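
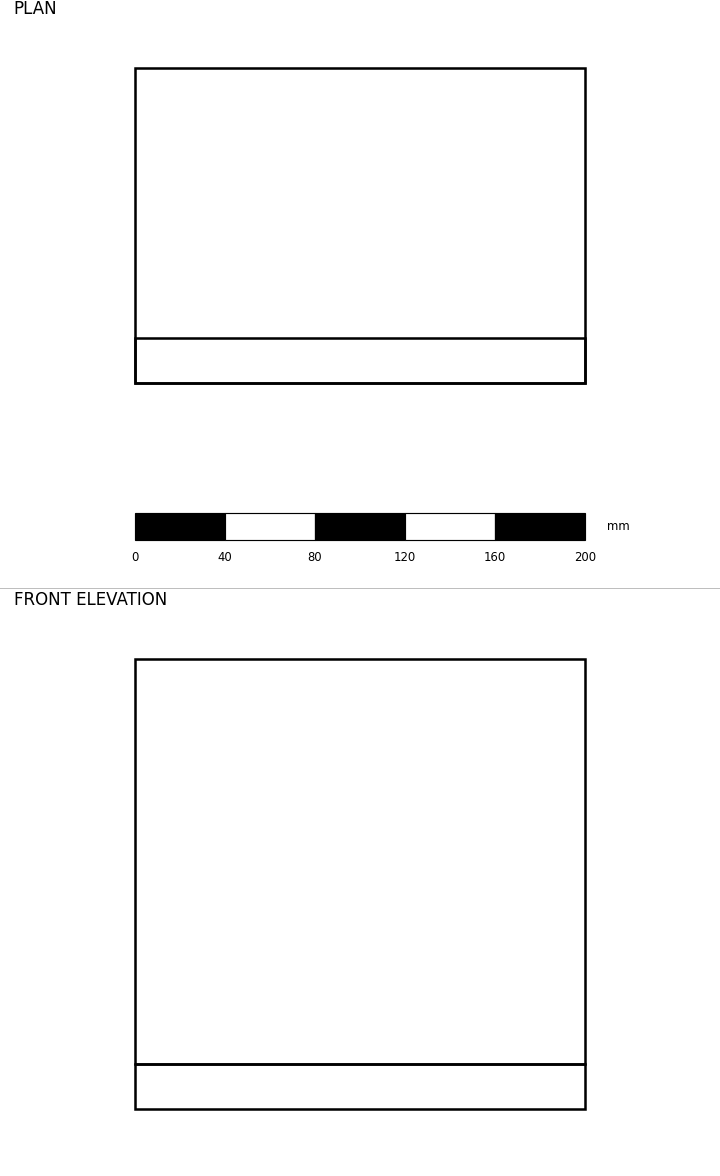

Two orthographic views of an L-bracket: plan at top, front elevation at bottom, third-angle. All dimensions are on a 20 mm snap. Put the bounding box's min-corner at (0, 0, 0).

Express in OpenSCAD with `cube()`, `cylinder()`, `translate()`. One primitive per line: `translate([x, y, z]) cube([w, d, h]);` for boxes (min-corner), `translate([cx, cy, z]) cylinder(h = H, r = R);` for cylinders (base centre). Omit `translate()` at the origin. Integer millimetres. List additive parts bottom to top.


cube([200, 140, 20]);
translate([0, 0, 20]) cube([200, 20, 180]);


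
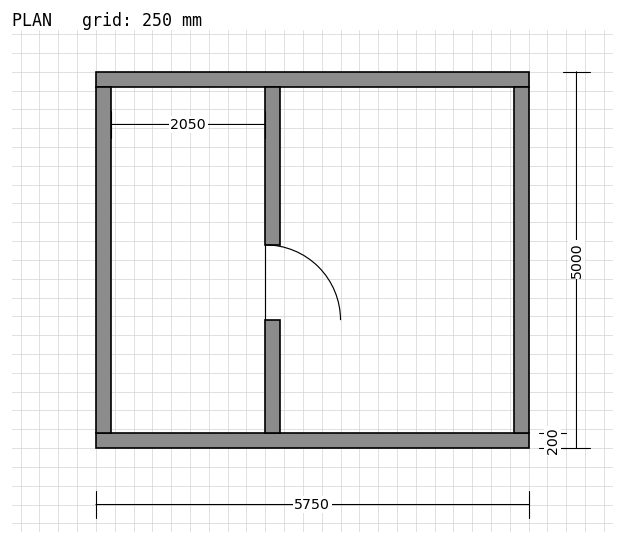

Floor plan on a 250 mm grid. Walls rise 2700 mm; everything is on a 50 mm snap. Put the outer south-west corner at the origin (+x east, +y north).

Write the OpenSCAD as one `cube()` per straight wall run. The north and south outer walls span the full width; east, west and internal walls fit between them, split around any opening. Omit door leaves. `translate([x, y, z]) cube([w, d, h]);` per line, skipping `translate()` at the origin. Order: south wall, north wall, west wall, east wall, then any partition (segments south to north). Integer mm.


cube([5750, 200, 2700]);
translate([0, 4800, 0]) cube([5750, 200, 2700]);
translate([0, 200, 0]) cube([200, 4600, 2700]);
translate([5550, 200, 0]) cube([200, 4600, 2700]);
translate([2250, 200, 0]) cube([200, 1500, 2700]);
translate([2250, 2700, 0]) cube([200, 2100, 2700]);


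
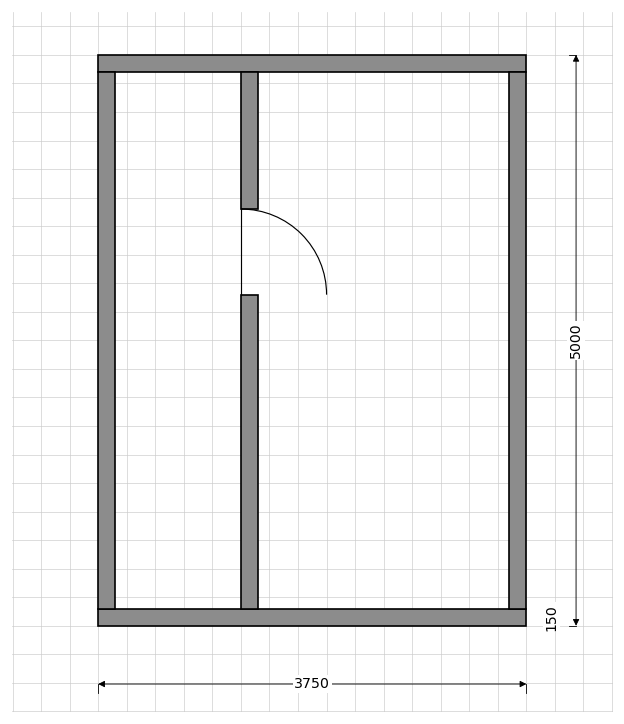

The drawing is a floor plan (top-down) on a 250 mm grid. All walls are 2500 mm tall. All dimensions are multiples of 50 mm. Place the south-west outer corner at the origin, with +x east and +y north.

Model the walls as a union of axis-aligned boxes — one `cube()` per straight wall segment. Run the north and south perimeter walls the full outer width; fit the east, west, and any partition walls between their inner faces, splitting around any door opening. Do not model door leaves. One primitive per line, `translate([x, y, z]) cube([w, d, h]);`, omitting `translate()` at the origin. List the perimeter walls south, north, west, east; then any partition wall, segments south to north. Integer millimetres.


cube([3750, 150, 2500]);
translate([0, 4850, 0]) cube([3750, 150, 2500]);
translate([0, 150, 0]) cube([150, 4700, 2500]);
translate([3600, 150, 0]) cube([150, 4700, 2500]);
translate([1250, 150, 0]) cube([150, 2750, 2500]);
translate([1250, 3650, 0]) cube([150, 1200, 2500]);


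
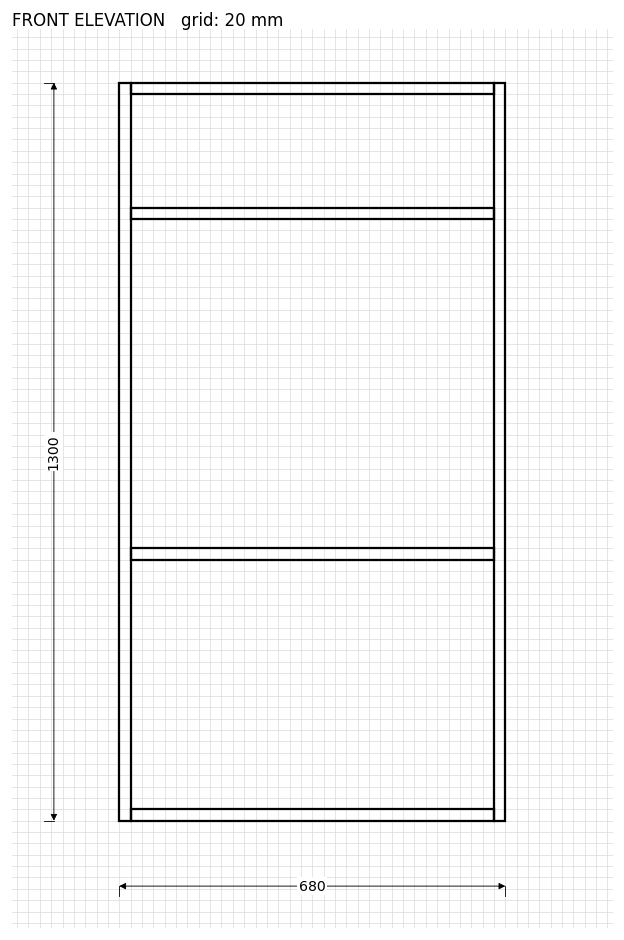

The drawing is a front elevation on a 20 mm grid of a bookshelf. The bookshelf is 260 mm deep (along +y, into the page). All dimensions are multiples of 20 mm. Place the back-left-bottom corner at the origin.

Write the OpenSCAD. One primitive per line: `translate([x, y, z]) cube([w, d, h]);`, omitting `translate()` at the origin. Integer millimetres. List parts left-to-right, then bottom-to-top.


cube([20, 260, 1300]);
translate([20, 0, 0]) cube([640, 260, 20]);
translate([20, 0, 460]) cube([640, 260, 20]);
translate([20, 0, 1060]) cube([640, 260, 20]);
translate([20, 0, 1280]) cube([640, 260, 20]);
translate([660, 0, 0]) cube([20, 260, 1300]);


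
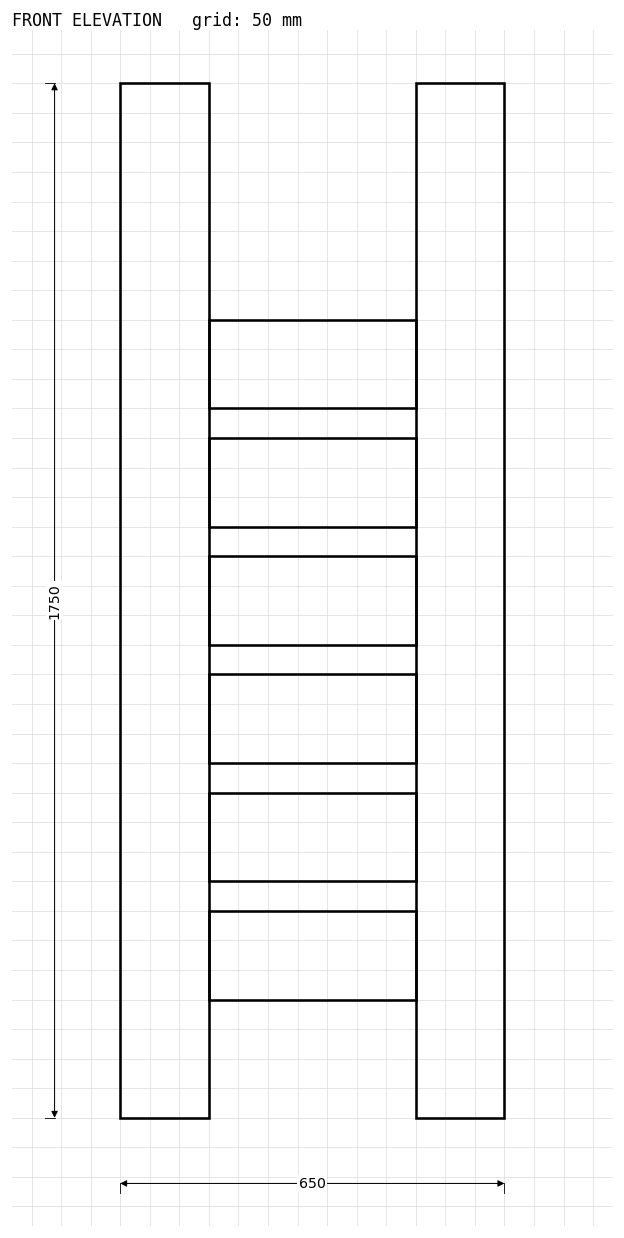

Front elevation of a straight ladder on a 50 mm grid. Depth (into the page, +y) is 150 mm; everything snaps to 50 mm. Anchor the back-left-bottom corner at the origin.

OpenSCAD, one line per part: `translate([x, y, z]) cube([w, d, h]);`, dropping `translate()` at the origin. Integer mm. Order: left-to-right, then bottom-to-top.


cube([150, 150, 1750]);
translate([150, 0, 200]) cube([350, 150, 150]);
translate([150, 0, 400]) cube([350, 150, 150]);
translate([150, 0, 600]) cube([350, 150, 150]);
translate([150, 0, 800]) cube([350, 150, 150]);
translate([150, 0, 1000]) cube([350, 150, 150]);
translate([150, 0, 1200]) cube([350, 150, 150]);
translate([500, 0, 0]) cube([150, 150, 1750]);


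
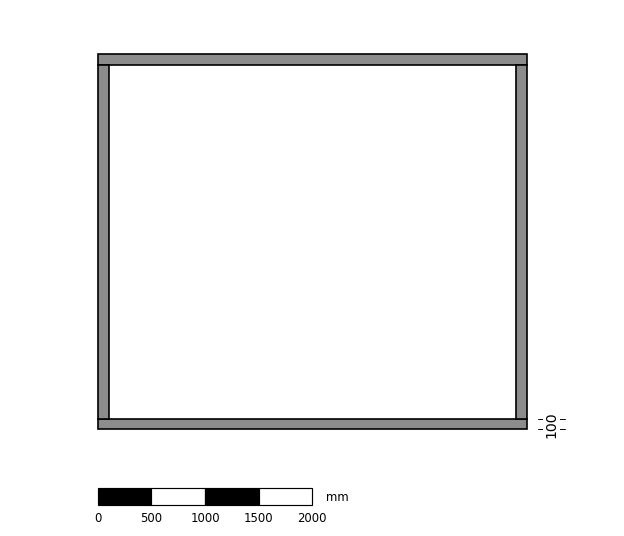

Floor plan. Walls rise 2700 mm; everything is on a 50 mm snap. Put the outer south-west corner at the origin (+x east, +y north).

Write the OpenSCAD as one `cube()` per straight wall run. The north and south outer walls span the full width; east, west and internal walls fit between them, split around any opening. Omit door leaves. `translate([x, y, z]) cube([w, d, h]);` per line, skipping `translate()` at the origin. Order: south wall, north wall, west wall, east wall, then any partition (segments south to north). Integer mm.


cube([4000, 100, 2700]);
translate([0, 3400, 0]) cube([4000, 100, 2700]);
translate([0, 100, 0]) cube([100, 3300, 2700]);
translate([3900, 100, 0]) cube([100, 3300, 2700]);


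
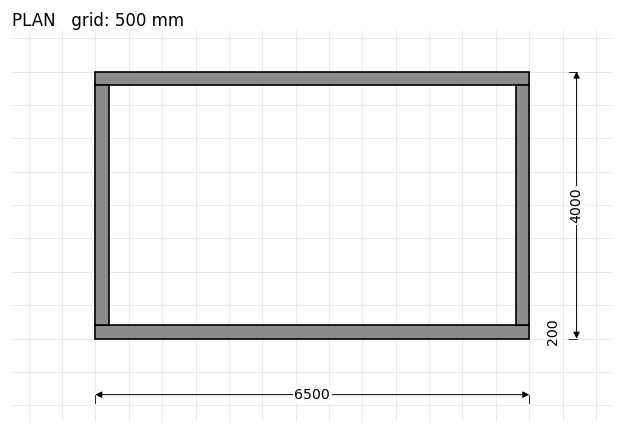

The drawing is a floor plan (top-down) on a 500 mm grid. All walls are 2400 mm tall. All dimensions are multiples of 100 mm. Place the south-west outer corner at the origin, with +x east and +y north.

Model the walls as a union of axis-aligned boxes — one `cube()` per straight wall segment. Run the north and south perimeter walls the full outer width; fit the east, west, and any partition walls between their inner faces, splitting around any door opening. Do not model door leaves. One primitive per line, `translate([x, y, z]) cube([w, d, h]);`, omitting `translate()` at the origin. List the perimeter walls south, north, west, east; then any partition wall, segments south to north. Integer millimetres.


cube([6500, 200, 2400]);
translate([0, 3800, 0]) cube([6500, 200, 2400]);
translate([0, 200, 0]) cube([200, 3600, 2400]);
translate([6300, 200, 0]) cube([200, 3600, 2400]);


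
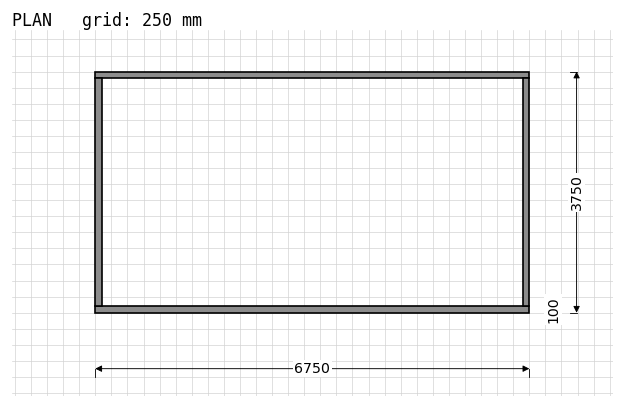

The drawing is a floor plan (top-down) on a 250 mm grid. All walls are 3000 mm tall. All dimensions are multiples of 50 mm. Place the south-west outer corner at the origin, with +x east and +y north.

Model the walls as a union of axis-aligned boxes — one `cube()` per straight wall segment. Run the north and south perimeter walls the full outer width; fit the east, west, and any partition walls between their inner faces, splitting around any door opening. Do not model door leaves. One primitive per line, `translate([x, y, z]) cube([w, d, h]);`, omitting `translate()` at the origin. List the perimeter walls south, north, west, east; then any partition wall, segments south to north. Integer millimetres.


cube([6750, 100, 3000]);
translate([0, 3650, 0]) cube([6750, 100, 3000]);
translate([0, 100, 0]) cube([100, 3550, 3000]);
translate([6650, 100, 0]) cube([100, 3550, 3000]);


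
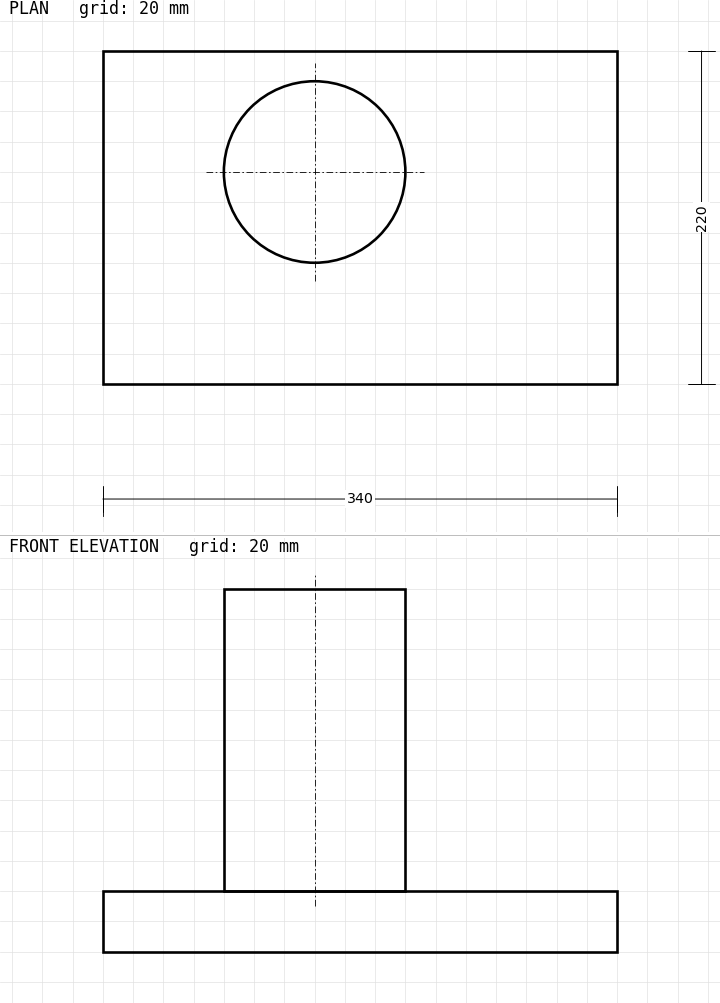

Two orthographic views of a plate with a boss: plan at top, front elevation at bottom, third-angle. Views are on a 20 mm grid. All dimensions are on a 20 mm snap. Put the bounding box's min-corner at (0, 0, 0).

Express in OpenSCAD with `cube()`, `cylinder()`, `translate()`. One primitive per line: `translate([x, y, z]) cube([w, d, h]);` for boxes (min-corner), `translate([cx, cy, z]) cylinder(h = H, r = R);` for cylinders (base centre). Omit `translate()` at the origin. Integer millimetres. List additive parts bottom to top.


cube([340, 220, 40]);
translate([140, 140, 40]) cylinder(h = 200, r = 60);


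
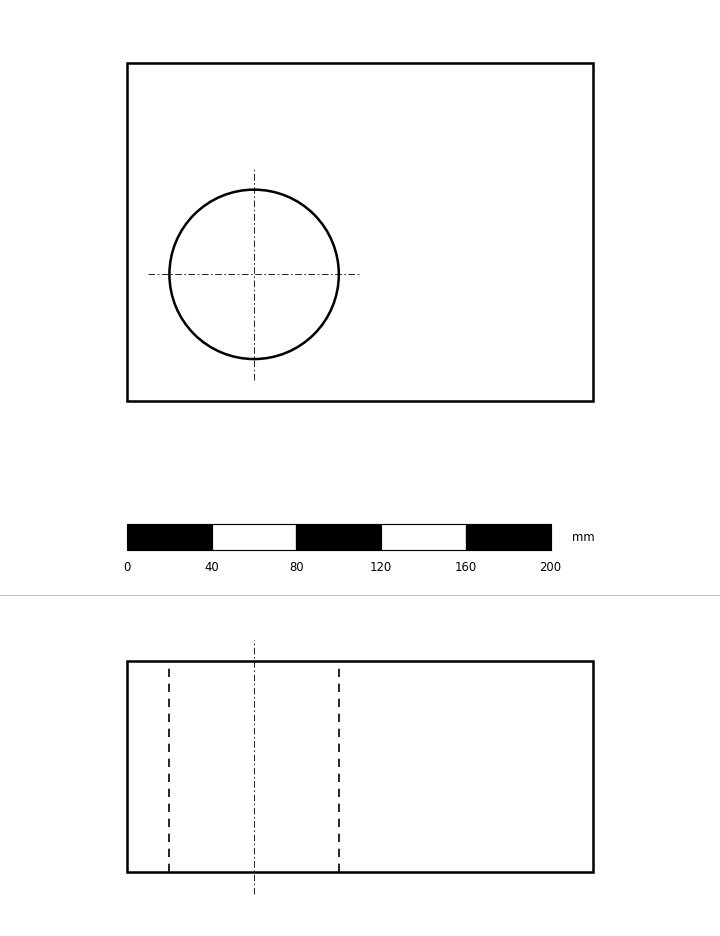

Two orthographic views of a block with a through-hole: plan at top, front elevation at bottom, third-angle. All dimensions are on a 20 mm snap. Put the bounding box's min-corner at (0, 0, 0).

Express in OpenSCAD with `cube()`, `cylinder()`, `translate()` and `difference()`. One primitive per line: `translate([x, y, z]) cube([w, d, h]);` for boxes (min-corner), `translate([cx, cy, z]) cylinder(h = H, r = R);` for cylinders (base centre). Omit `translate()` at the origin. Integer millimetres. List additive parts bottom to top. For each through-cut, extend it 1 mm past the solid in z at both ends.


difference() {
  cube([220, 160, 100]);
  translate([60, 60, -1]) cylinder(h = 102, r = 40);
}


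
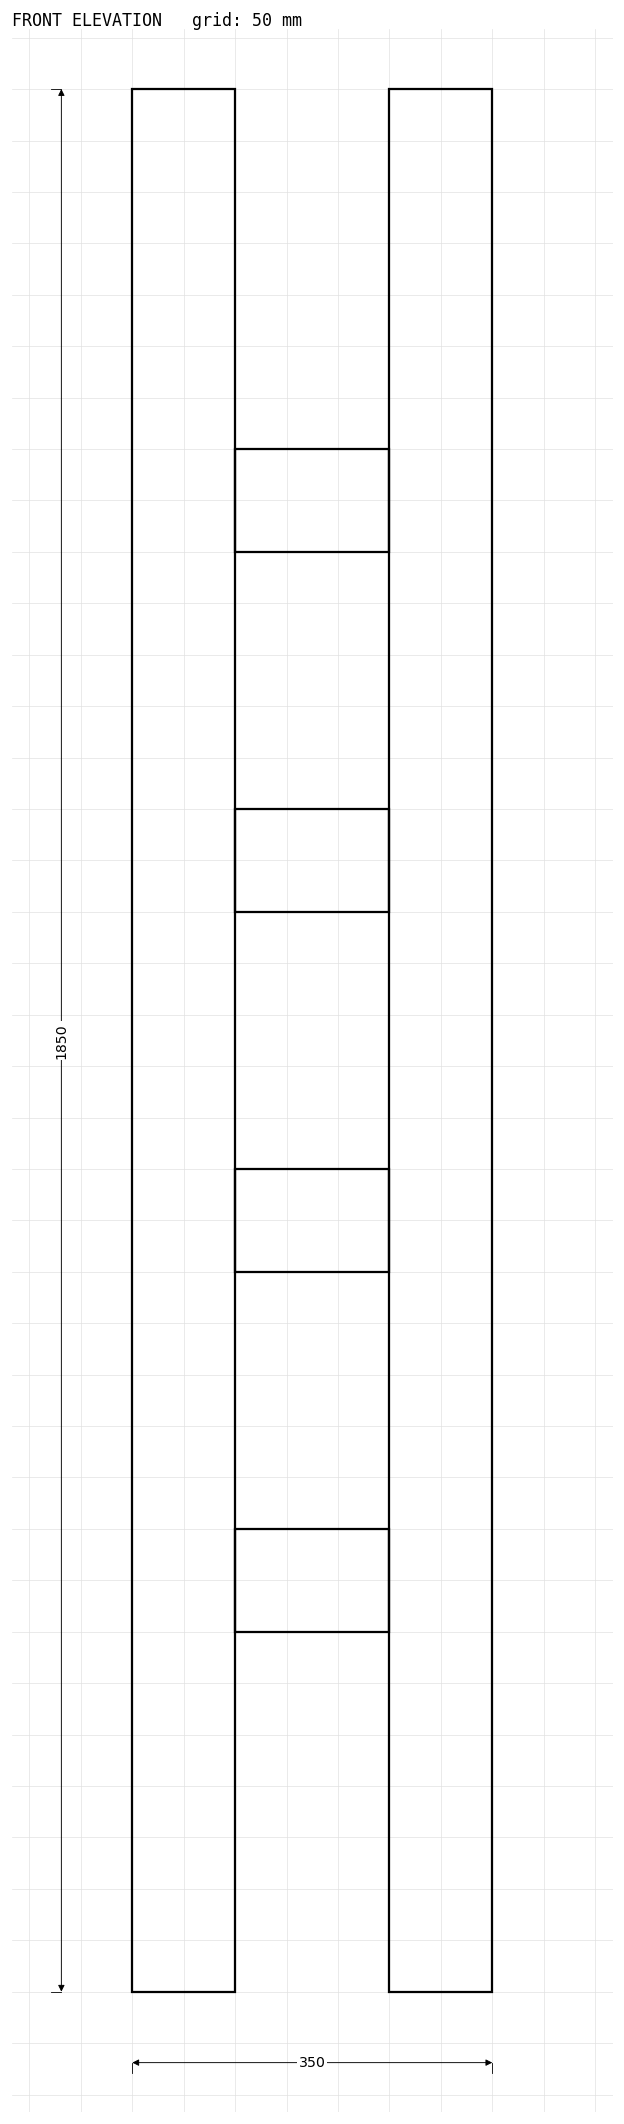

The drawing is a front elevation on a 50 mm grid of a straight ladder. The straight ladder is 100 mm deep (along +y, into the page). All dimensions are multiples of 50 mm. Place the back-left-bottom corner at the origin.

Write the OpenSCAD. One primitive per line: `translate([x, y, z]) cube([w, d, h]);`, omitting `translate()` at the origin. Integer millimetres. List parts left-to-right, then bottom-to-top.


cube([100, 100, 1850]);
translate([100, 0, 350]) cube([150, 100, 100]);
translate([100, 0, 700]) cube([150, 100, 100]);
translate([100, 0, 1050]) cube([150, 100, 100]);
translate([100, 0, 1400]) cube([150, 100, 100]);
translate([250, 0, 0]) cube([100, 100, 1850]);


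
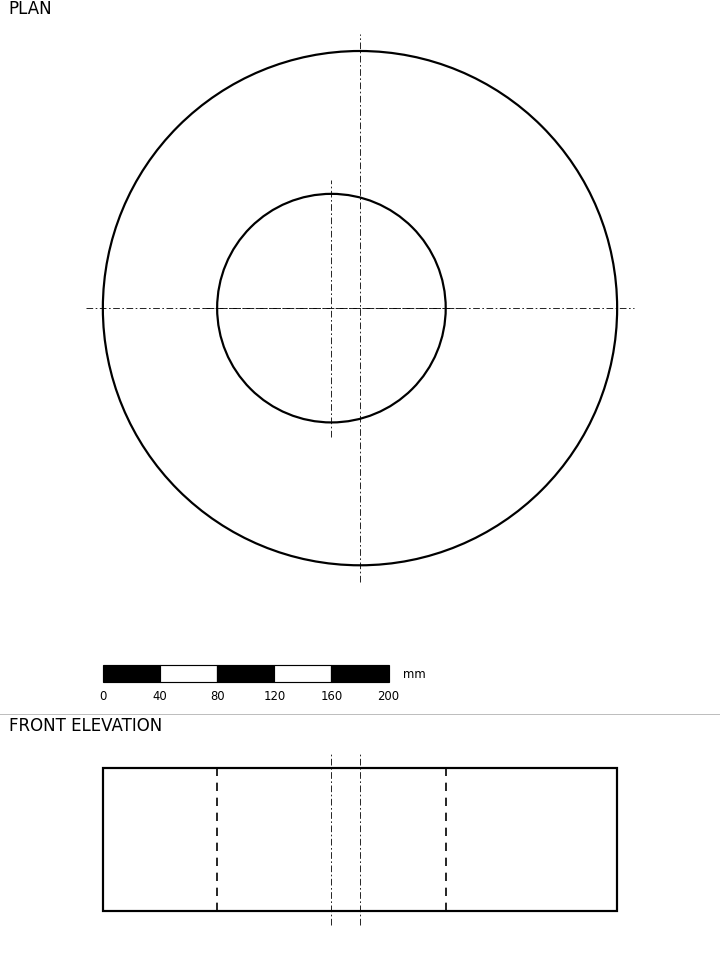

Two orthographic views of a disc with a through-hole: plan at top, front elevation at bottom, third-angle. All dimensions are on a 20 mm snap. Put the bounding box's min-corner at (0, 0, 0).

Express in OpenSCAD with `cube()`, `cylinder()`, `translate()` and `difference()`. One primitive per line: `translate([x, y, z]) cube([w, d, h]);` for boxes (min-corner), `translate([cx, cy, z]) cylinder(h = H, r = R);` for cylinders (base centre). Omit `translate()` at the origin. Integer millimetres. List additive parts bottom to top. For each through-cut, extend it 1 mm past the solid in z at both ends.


difference() {
  translate([180, 180, 0]) cylinder(h = 100, r = 180);
  translate([160, 180, -1]) cylinder(h = 102, r = 80);
}


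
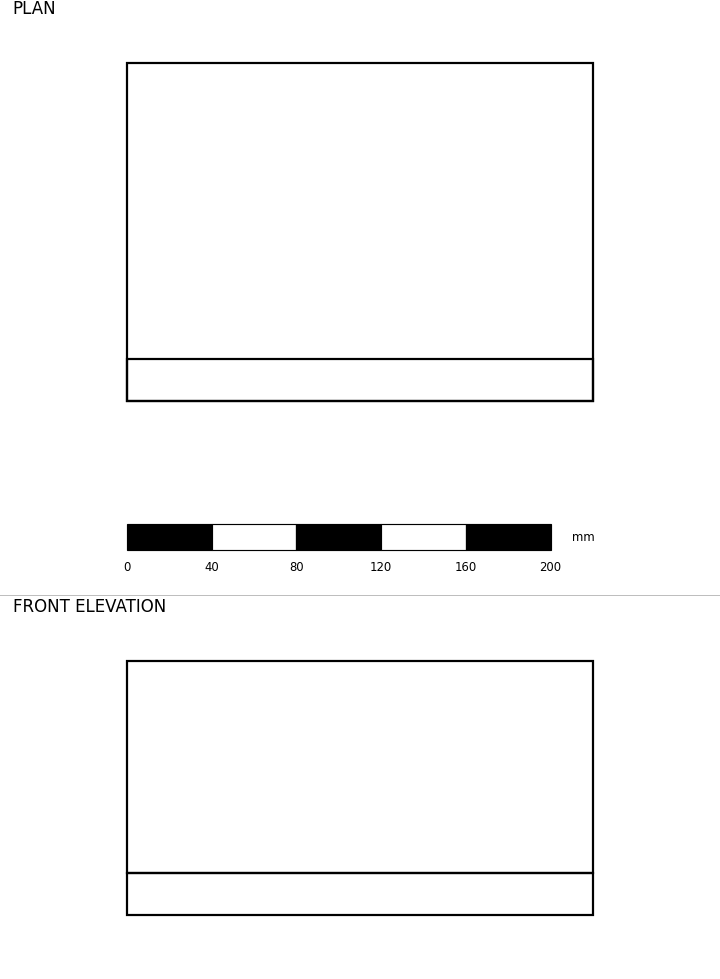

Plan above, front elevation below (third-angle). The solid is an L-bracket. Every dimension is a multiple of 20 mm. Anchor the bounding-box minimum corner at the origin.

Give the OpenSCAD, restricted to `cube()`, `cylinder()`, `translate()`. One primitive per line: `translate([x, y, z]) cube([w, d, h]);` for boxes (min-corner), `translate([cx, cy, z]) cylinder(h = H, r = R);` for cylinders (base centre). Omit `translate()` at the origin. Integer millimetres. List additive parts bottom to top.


cube([220, 160, 20]);
translate([0, 0, 20]) cube([220, 20, 100]);


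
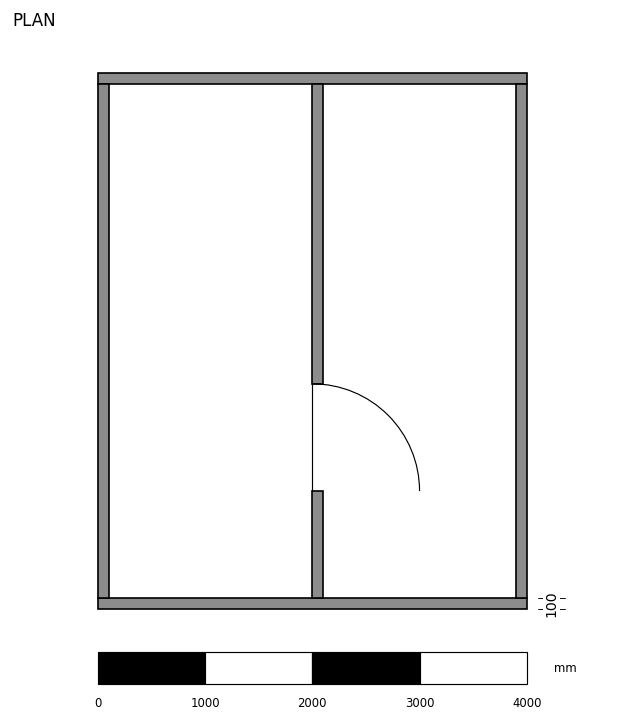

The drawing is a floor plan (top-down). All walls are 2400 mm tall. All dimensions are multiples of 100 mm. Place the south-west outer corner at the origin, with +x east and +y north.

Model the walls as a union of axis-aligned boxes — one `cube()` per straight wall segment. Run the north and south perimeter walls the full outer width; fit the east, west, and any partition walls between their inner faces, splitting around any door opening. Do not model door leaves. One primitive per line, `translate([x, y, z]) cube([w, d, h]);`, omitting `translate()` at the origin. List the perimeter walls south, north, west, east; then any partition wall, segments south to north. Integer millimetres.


cube([4000, 100, 2400]);
translate([0, 4900, 0]) cube([4000, 100, 2400]);
translate([0, 100, 0]) cube([100, 4800, 2400]);
translate([3900, 100, 0]) cube([100, 4800, 2400]);
translate([2000, 100, 0]) cube([100, 1000, 2400]);
translate([2000, 2100, 0]) cube([100, 2800, 2400]);


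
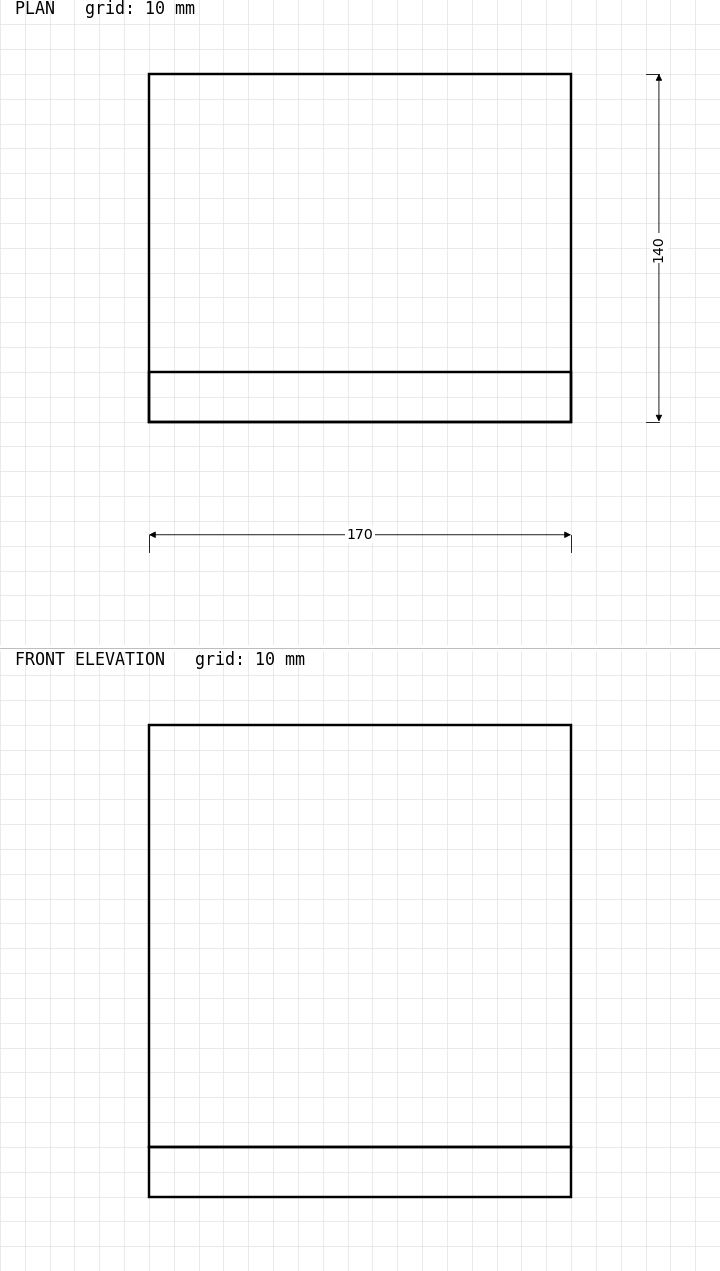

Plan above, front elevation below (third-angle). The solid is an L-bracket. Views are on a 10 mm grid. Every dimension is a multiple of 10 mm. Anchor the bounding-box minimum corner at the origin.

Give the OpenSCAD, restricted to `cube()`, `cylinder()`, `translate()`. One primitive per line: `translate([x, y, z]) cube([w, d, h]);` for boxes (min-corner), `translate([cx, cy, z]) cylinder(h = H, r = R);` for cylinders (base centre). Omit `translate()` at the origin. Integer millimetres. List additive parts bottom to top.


cube([170, 140, 20]);
translate([0, 0, 20]) cube([170, 20, 170]);


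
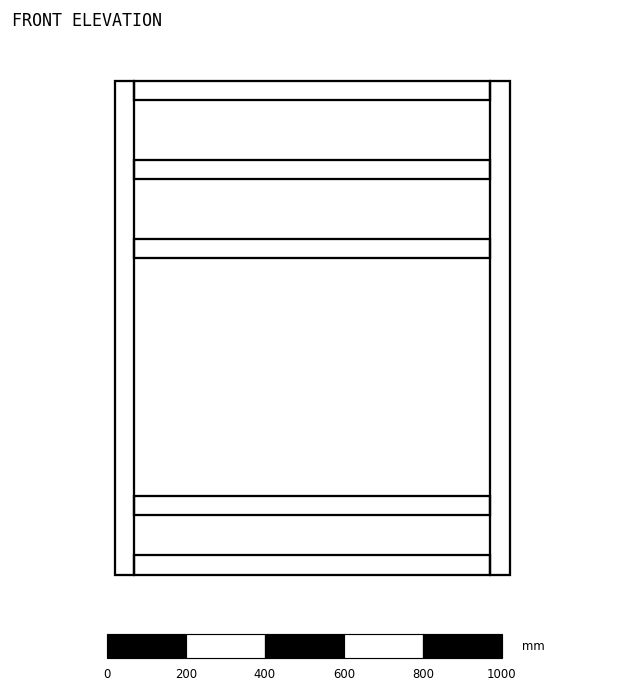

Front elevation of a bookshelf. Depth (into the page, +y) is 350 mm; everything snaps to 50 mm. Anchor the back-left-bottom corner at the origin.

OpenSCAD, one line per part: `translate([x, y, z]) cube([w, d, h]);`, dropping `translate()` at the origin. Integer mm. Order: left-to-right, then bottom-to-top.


cube([50, 350, 1250]);
translate([50, 0, 0]) cube([900, 350, 50]);
translate([50, 0, 150]) cube([900, 350, 50]);
translate([50, 0, 800]) cube([900, 350, 50]);
translate([50, 0, 1000]) cube([900, 350, 50]);
translate([50, 0, 1200]) cube([900, 350, 50]);
translate([950, 0, 0]) cube([50, 350, 1250]);


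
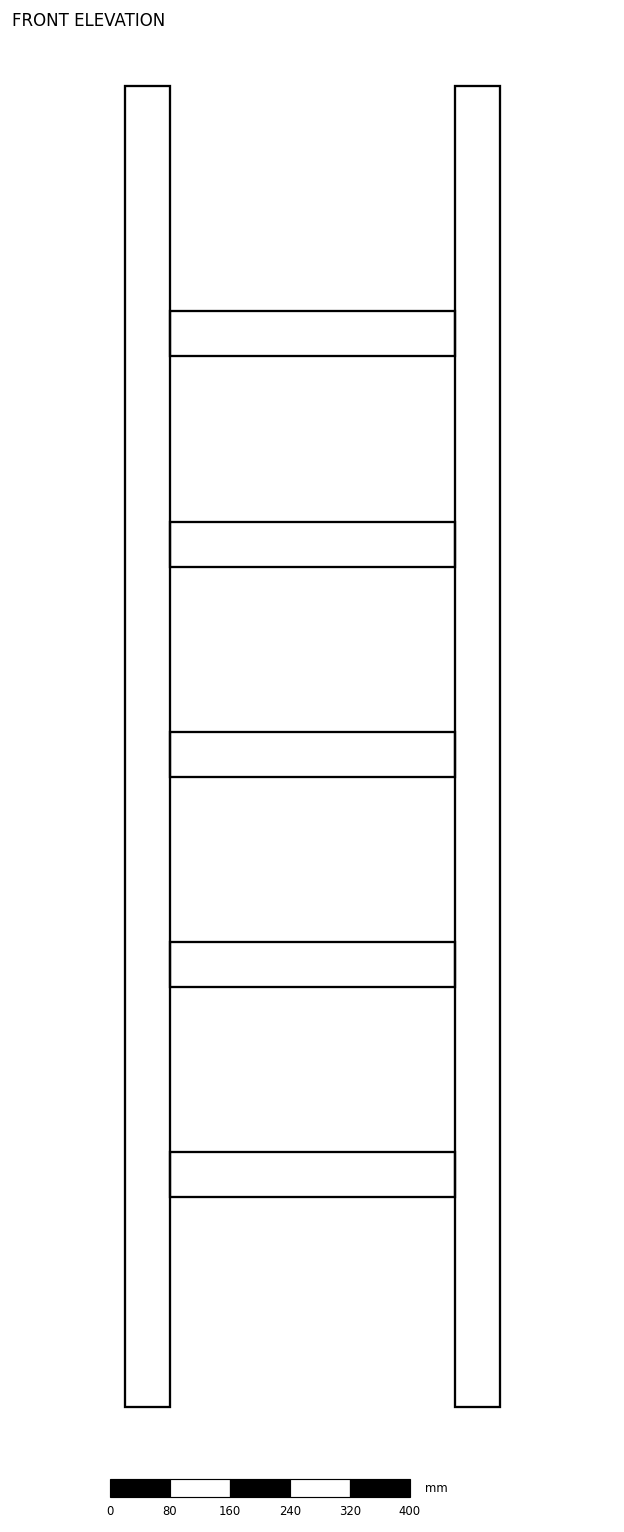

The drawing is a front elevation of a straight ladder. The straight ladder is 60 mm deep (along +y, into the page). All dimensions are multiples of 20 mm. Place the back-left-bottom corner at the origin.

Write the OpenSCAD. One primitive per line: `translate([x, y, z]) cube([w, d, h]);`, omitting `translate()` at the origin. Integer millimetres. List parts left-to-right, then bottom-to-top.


cube([60, 60, 1760]);
translate([60, 0, 280]) cube([380, 60, 60]);
translate([60, 0, 560]) cube([380, 60, 60]);
translate([60, 0, 840]) cube([380, 60, 60]);
translate([60, 0, 1120]) cube([380, 60, 60]);
translate([60, 0, 1400]) cube([380, 60, 60]);
translate([440, 0, 0]) cube([60, 60, 1760]);


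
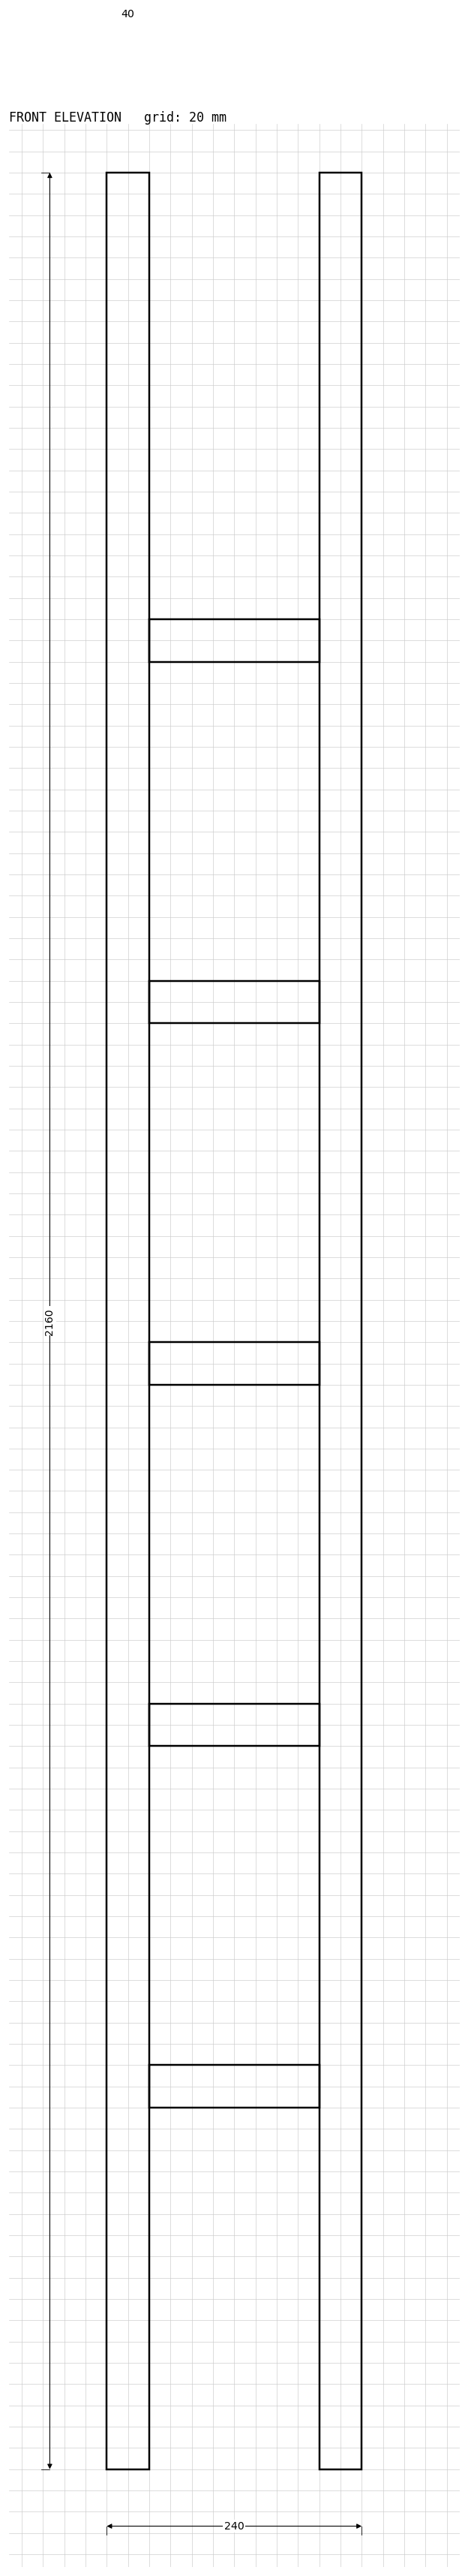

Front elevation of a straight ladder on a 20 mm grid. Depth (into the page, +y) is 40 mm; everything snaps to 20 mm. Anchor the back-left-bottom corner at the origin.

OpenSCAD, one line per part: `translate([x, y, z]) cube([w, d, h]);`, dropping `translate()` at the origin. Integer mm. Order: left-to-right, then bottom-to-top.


cube([40, 40, 2160]);
translate([40, 0, 340]) cube([160, 40, 40]);
translate([40, 0, 680]) cube([160, 40, 40]);
translate([40, 0, 1020]) cube([160, 40, 40]);
translate([40, 0, 1360]) cube([160, 40, 40]);
translate([40, 0, 1700]) cube([160, 40, 40]);
translate([200, 0, 0]) cube([40, 40, 2160]);


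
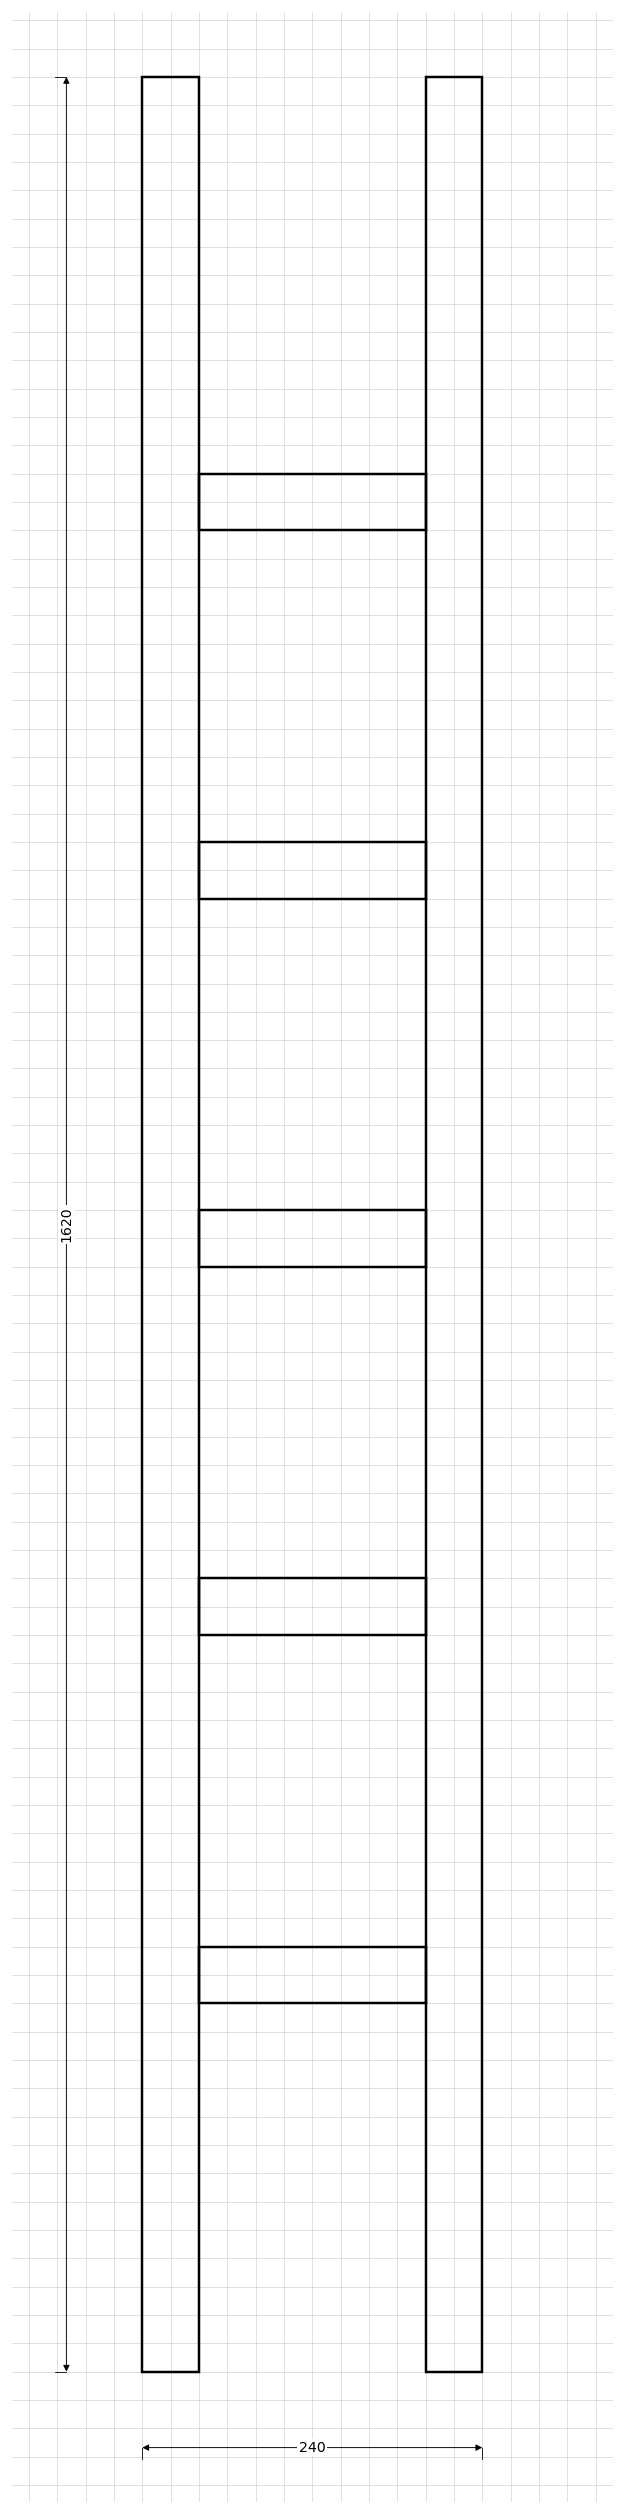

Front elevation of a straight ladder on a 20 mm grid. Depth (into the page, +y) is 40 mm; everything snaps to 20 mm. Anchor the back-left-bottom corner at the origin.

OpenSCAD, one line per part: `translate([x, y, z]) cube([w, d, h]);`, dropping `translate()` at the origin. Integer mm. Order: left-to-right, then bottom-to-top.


cube([40, 40, 1620]);
translate([40, 0, 260]) cube([160, 40, 40]);
translate([40, 0, 520]) cube([160, 40, 40]);
translate([40, 0, 780]) cube([160, 40, 40]);
translate([40, 0, 1040]) cube([160, 40, 40]);
translate([40, 0, 1300]) cube([160, 40, 40]);
translate([200, 0, 0]) cube([40, 40, 1620]);


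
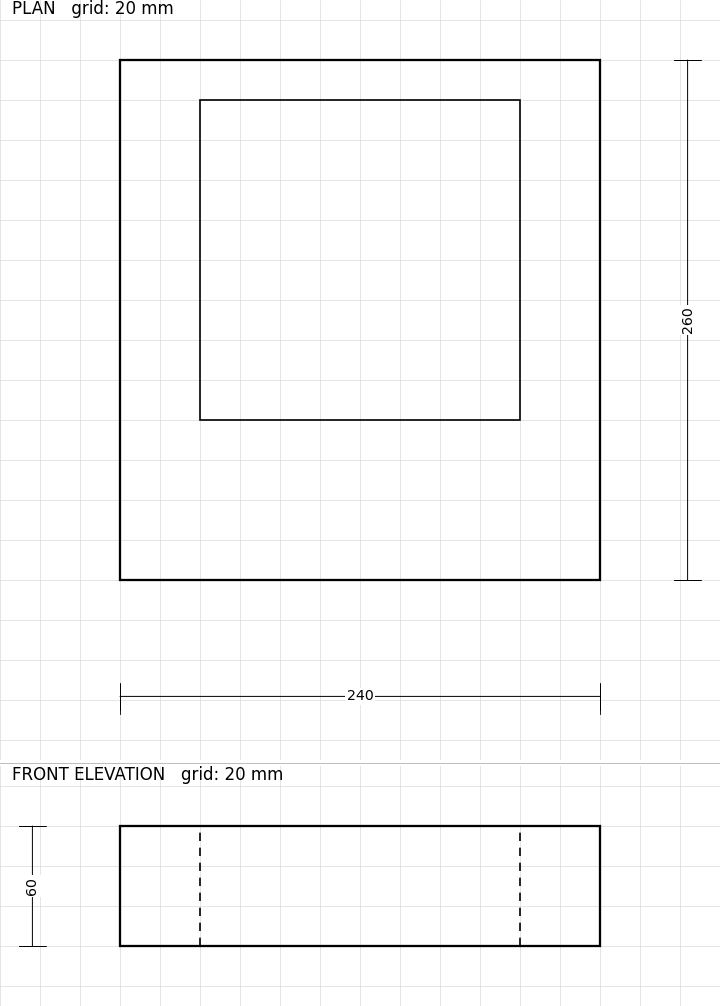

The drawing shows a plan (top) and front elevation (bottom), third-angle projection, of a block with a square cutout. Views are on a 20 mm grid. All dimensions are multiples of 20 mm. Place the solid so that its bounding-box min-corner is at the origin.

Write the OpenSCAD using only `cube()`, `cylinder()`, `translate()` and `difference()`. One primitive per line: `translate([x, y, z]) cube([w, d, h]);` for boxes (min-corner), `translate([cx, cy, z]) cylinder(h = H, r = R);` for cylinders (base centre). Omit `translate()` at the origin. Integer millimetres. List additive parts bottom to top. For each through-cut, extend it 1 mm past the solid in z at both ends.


difference() {
  cube([240, 260, 60]);
  translate([40, 80, -1]) cube([160, 160, 62]);
}


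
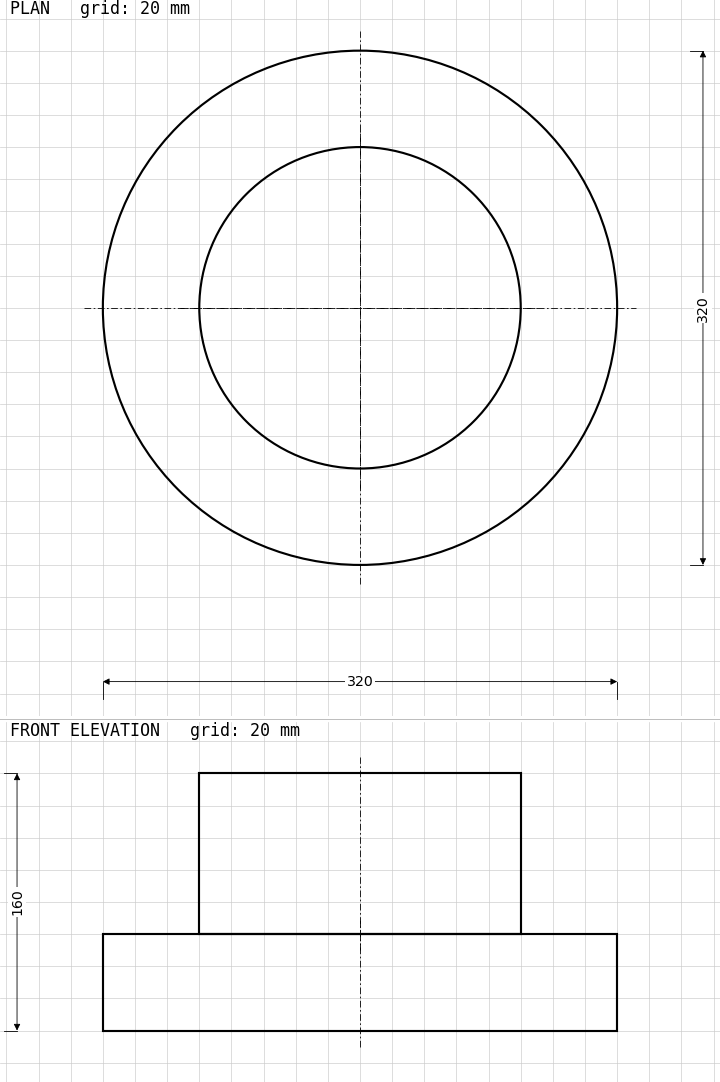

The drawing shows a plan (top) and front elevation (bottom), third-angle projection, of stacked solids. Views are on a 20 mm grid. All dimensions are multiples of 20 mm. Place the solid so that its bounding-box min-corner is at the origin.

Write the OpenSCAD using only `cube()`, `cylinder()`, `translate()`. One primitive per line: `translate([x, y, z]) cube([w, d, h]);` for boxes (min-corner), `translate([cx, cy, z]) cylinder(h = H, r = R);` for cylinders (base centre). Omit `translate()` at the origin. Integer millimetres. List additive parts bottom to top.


translate([160, 160, 0]) cylinder(h = 60, r = 160);
translate([160, 160, 60]) cylinder(h = 100, r = 100);


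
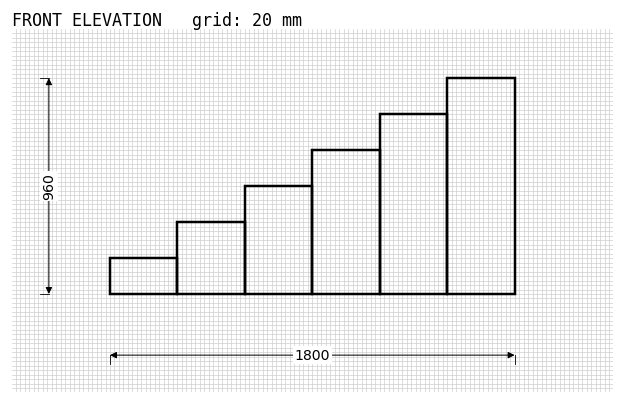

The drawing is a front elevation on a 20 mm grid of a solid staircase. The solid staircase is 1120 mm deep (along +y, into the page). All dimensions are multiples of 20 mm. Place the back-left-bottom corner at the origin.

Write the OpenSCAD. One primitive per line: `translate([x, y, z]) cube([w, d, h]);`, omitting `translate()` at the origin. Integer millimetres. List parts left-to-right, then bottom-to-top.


cube([300, 1120, 160]);
translate([300, 0, 0]) cube([300, 1120, 320]);
translate([600, 0, 0]) cube([300, 1120, 480]);
translate([900, 0, 0]) cube([300, 1120, 640]);
translate([1200, 0, 0]) cube([300, 1120, 800]);
translate([1500, 0, 0]) cube([300, 1120, 960]);


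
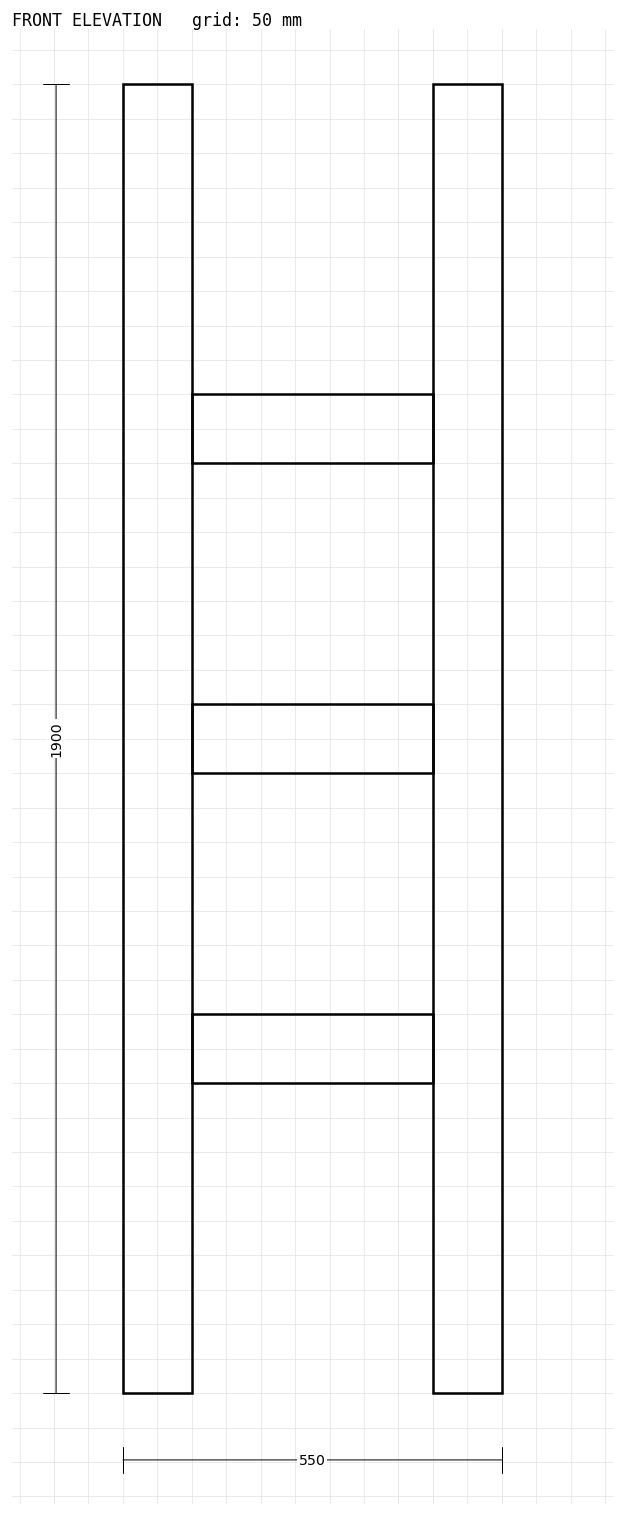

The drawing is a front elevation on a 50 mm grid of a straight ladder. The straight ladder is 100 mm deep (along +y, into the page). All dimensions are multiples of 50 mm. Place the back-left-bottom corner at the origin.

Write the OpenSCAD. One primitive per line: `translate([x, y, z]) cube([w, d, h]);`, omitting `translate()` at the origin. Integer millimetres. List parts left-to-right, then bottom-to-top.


cube([100, 100, 1900]);
translate([100, 0, 450]) cube([350, 100, 100]);
translate([100, 0, 900]) cube([350, 100, 100]);
translate([100, 0, 1350]) cube([350, 100, 100]);
translate([450, 0, 0]) cube([100, 100, 1900]);


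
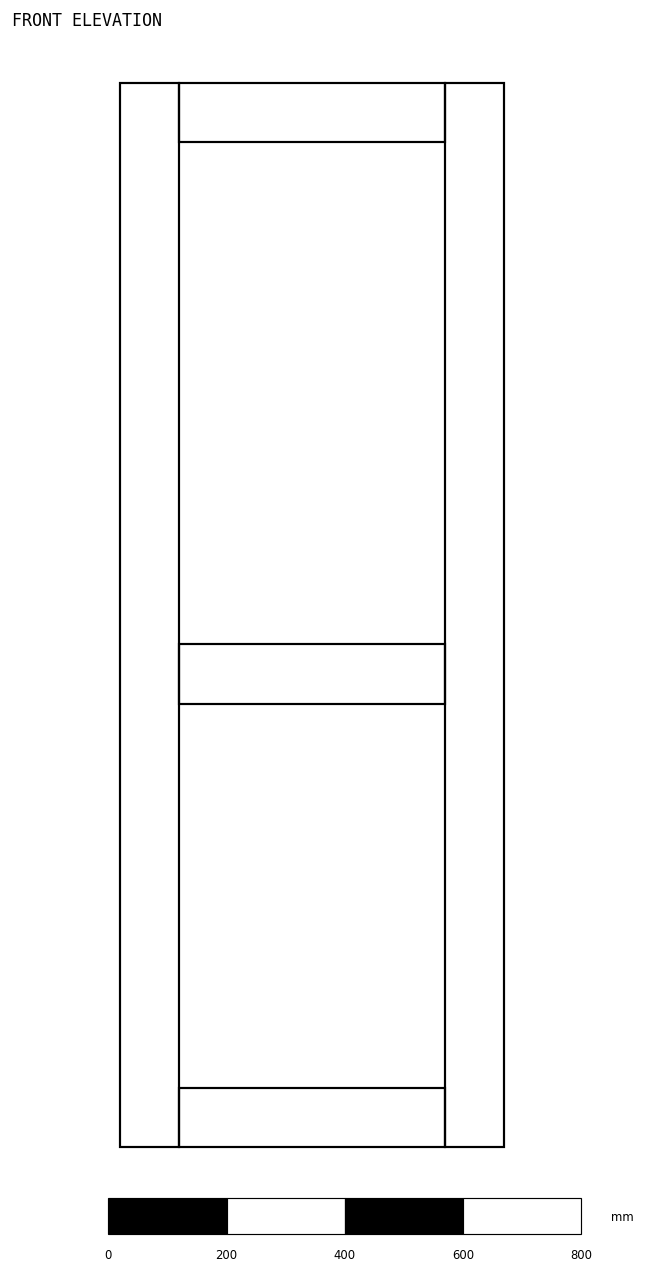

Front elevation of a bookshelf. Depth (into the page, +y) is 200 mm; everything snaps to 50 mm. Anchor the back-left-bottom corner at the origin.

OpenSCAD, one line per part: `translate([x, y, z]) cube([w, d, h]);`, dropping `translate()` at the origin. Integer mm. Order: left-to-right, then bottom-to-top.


cube([100, 200, 1800]);
translate([100, 0, 0]) cube([450, 200, 100]);
translate([100, 0, 750]) cube([450, 200, 100]);
translate([100, 0, 1700]) cube([450, 200, 100]);
translate([550, 0, 0]) cube([100, 200, 1800]);


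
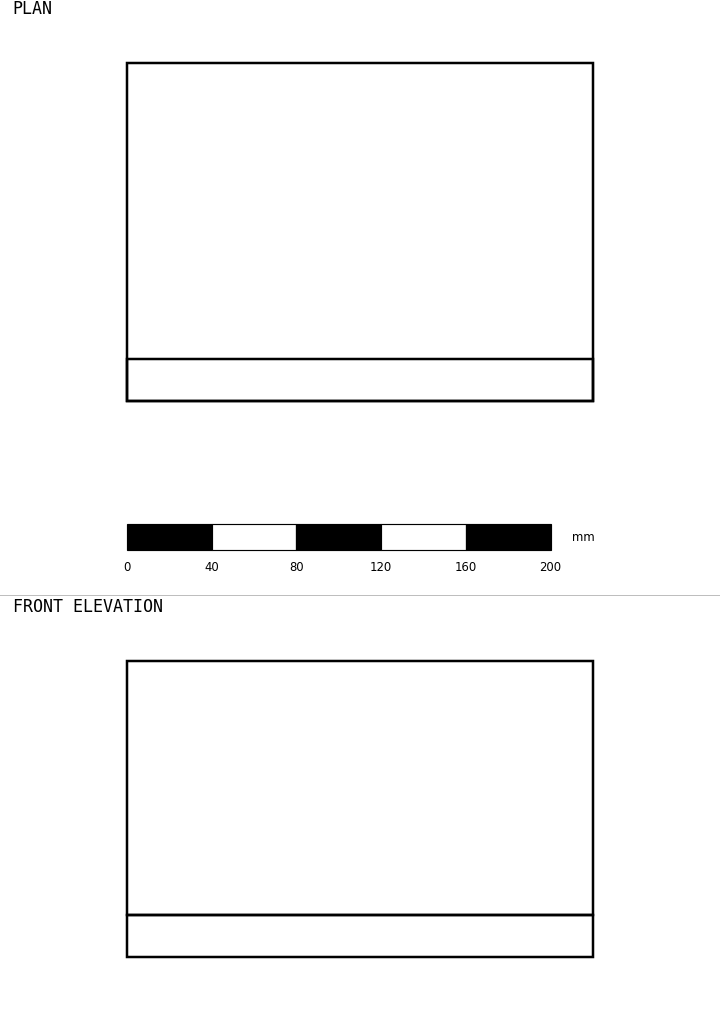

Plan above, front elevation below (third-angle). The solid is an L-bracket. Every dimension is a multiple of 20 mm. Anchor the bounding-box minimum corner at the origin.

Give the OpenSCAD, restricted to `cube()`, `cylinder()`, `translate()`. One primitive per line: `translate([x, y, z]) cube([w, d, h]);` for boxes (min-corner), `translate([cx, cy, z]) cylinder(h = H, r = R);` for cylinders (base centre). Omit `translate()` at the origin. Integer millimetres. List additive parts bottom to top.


cube([220, 160, 20]);
translate([0, 0, 20]) cube([220, 20, 120]);


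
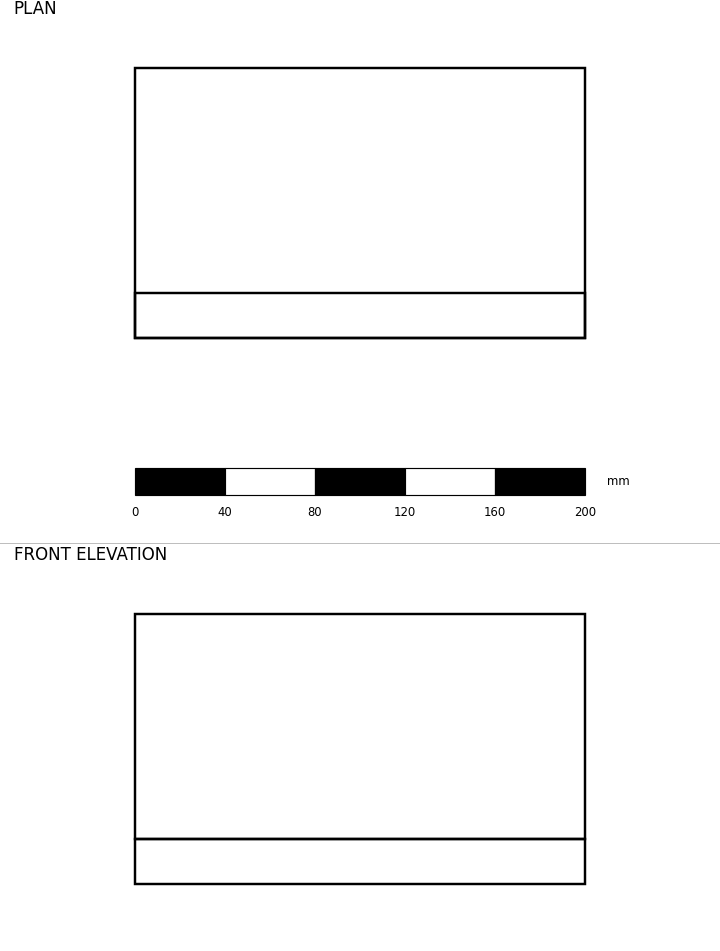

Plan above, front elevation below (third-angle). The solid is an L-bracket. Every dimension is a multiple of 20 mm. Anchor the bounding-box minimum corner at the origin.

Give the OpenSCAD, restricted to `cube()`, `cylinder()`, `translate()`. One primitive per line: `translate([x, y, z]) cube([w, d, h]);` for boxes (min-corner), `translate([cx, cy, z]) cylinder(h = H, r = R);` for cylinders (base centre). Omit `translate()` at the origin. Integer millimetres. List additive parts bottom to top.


cube([200, 120, 20]);
translate([0, 0, 20]) cube([200, 20, 100]);


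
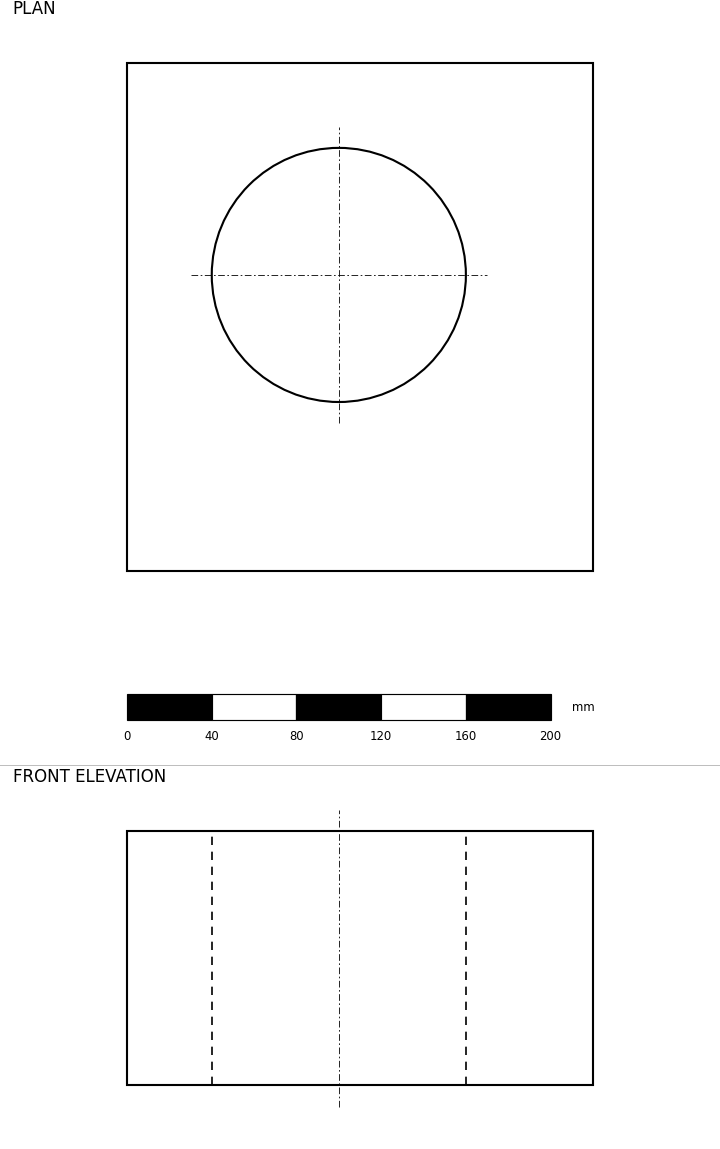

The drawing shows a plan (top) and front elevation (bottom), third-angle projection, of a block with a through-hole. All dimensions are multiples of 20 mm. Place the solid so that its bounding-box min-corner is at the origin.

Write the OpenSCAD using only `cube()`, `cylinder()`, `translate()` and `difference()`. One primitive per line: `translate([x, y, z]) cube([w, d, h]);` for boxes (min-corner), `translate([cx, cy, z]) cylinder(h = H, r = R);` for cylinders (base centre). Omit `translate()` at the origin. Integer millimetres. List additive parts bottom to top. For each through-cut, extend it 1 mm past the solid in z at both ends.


difference() {
  cube([220, 240, 120]);
  translate([100, 140, -1]) cylinder(h = 122, r = 60);
}


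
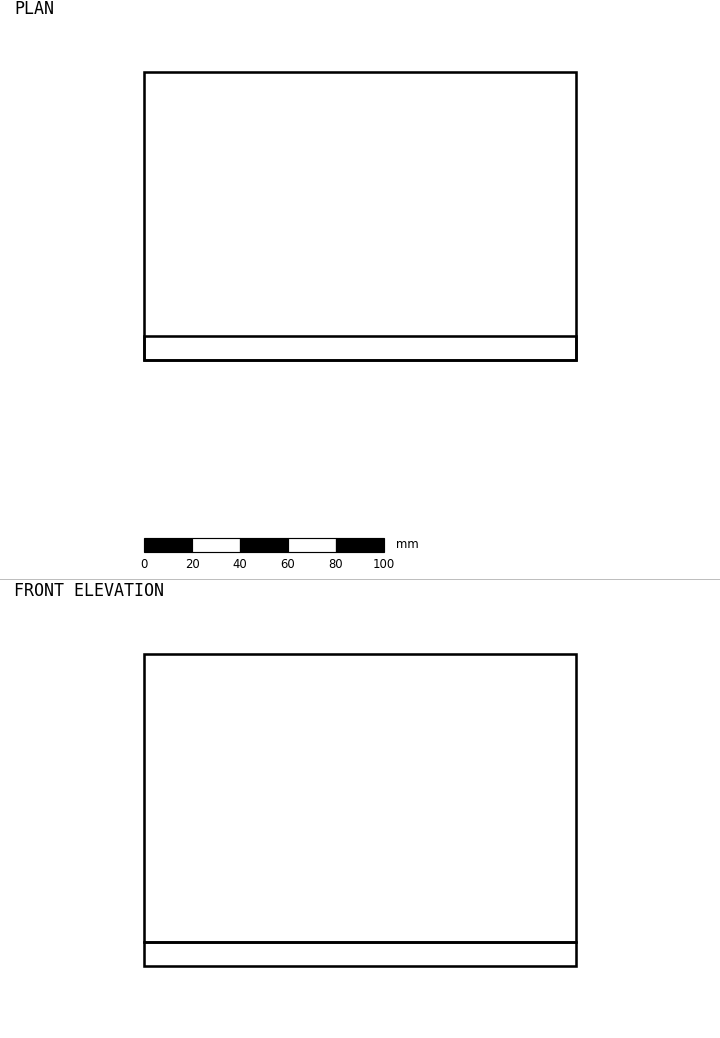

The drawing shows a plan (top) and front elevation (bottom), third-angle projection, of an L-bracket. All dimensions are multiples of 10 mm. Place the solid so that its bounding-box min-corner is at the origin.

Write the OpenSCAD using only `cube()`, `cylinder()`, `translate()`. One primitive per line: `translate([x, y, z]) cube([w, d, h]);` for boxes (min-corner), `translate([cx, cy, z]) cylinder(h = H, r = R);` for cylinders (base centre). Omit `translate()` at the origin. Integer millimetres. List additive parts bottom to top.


cube([180, 120, 10]);
translate([0, 0, 10]) cube([180, 10, 120]);


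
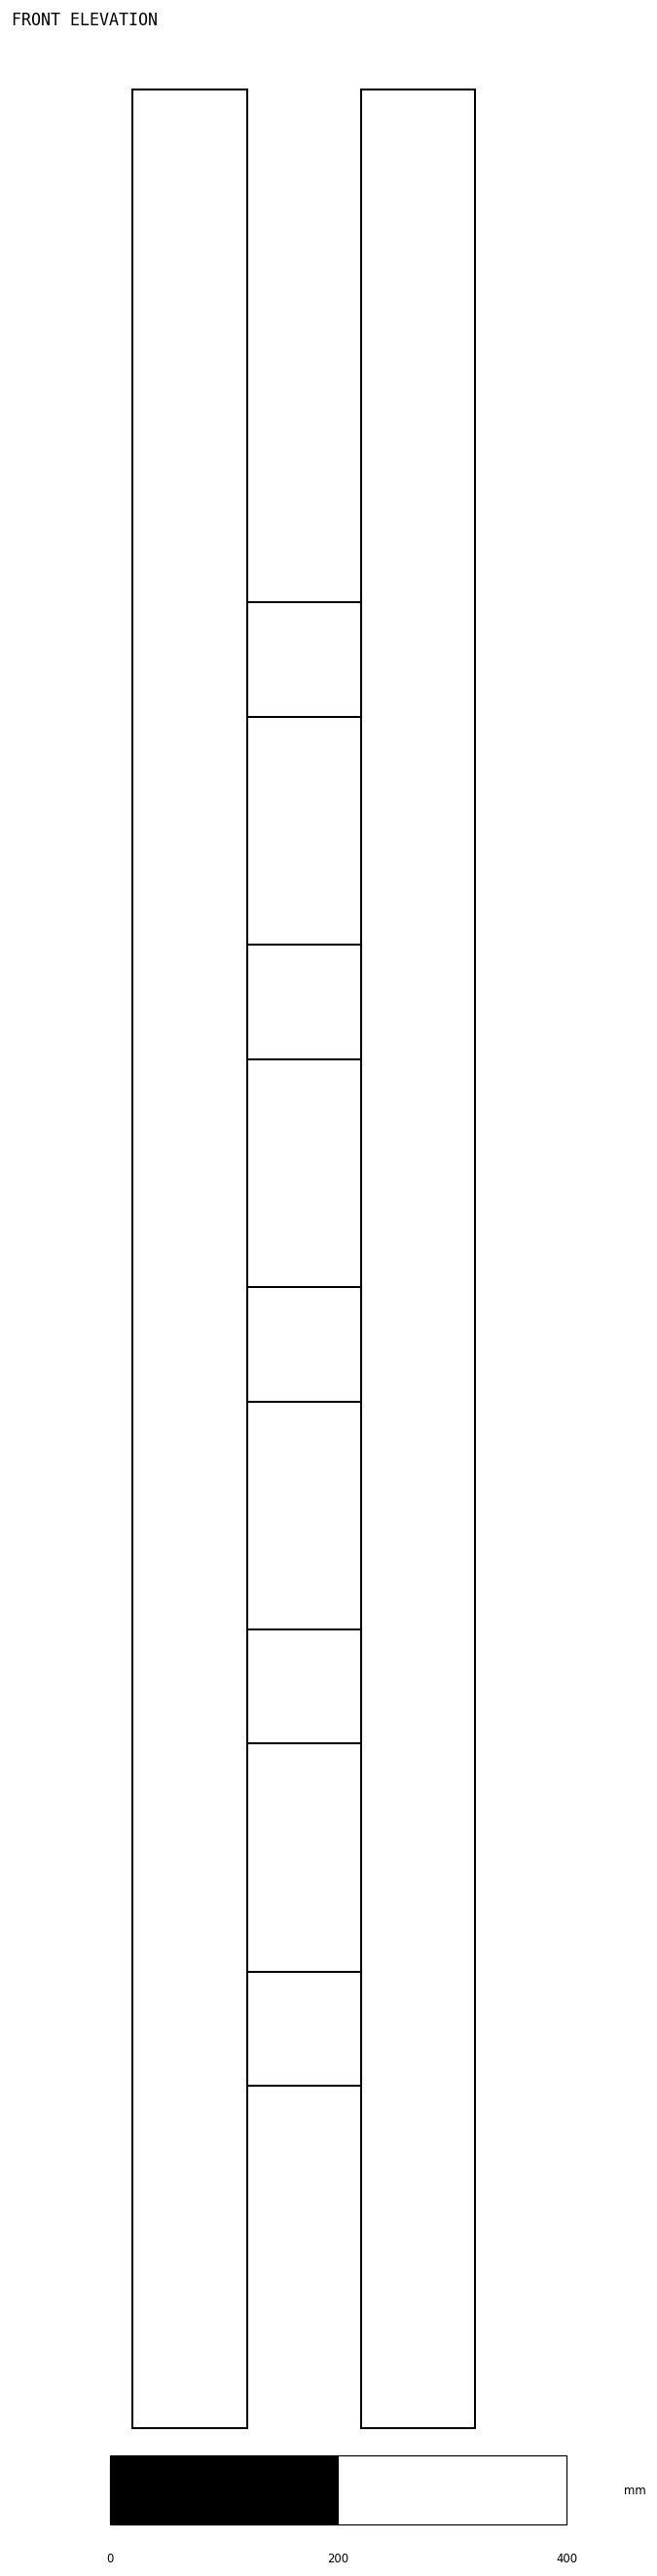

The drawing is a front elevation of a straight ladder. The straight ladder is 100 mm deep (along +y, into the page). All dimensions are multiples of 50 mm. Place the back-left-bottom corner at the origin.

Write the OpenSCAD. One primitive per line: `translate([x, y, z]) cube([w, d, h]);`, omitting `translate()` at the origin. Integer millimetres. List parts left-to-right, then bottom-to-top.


cube([100, 100, 2050]);
translate([100, 0, 300]) cube([100, 100, 100]);
translate([100, 0, 600]) cube([100, 100, 100]);
translate([100, 0, 900]) cube([100, 100, 100]);
translate([100, 0, 1200]) cube([100, 100, 100]);
translate([100, 0, 1500]) cube([100, 100, 100]);
translate([200, 0, 0]) cube([100, 100, 2050]);


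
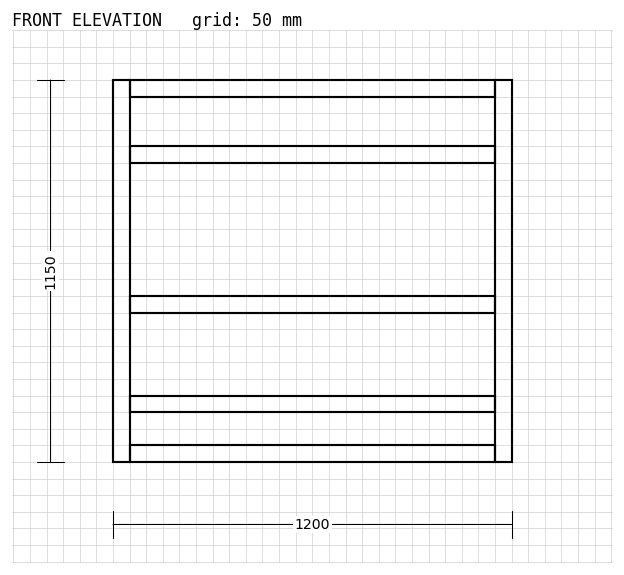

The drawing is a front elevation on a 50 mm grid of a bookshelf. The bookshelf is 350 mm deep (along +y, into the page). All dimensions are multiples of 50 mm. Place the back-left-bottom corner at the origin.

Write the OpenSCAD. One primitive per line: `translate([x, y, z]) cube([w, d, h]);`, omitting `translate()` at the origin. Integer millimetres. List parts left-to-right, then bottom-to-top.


cube([50, 350, 1150]);
translate([50, 0, 0]) cube([1100, 350, 50]);
translate([50, 0, 150]) cube([1100, 350, 50]);
translate([50, 0, 450]) cube([1100, 350, 50]);
translate([50, 0, 900]) cube([1100, 350, 50]);
translate([50, 0, 1100]) cube([1100, 350, 50]);
translate([1150, 0, 0]) cube([50, 350, 1150]);


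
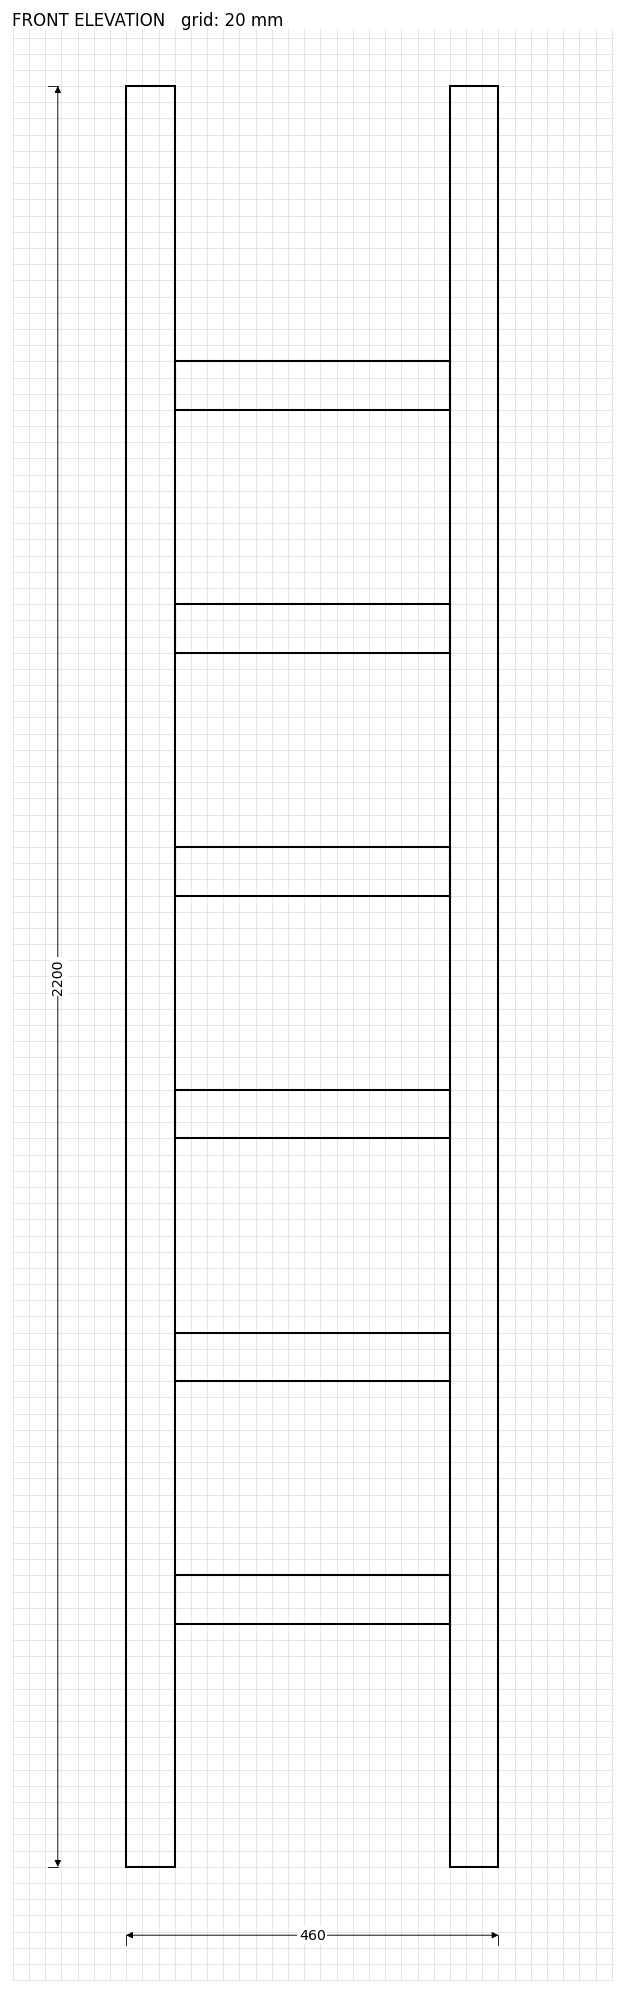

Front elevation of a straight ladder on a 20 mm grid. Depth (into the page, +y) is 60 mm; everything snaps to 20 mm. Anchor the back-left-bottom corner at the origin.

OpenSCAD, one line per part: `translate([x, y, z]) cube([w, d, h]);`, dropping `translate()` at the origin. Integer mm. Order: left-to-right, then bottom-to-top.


cube([60, 60, 2200]);
translate([60, 0, 300]) cube([340, 60, 60]);
translate([60, 0, 600]) cube([340, 60, 60]);
translate([60, 0, 900]) cube([340, 60, 60]);
translate([60, 0, 1200]) cube([340, 60, 60]);
translate([60, 0, 1500]) cube([340, 60, 60]);
translate([60, 0, 1800]) cube([340, 60, 60]);
translate([400, 0, 0]) cube([60, 60, 2200]);
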